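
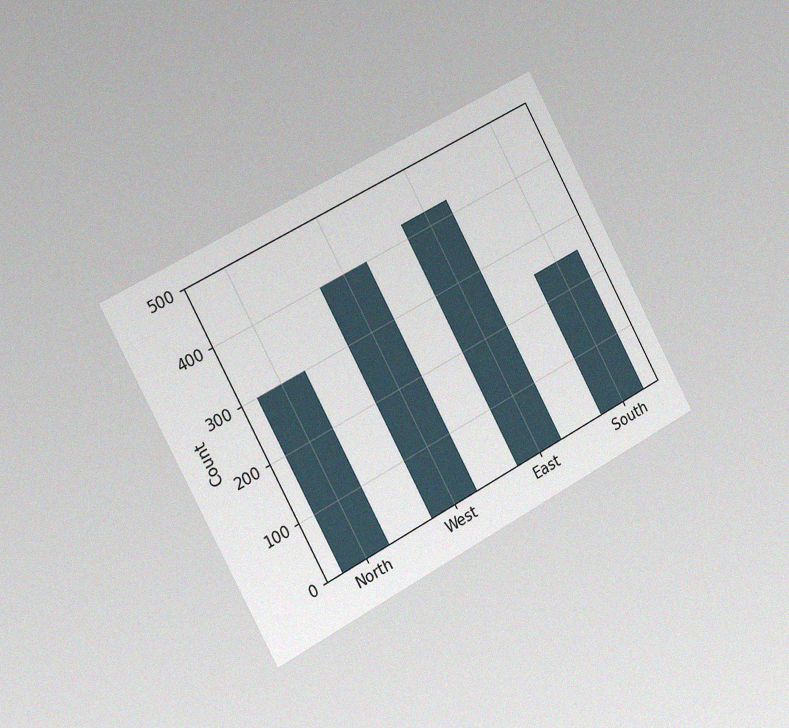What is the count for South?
250

The chart is tilted about 28° counter-clockwise and viewed slightly from the left, with some photo noise. Reading along the chart's y-axis, the South bar reaches 250.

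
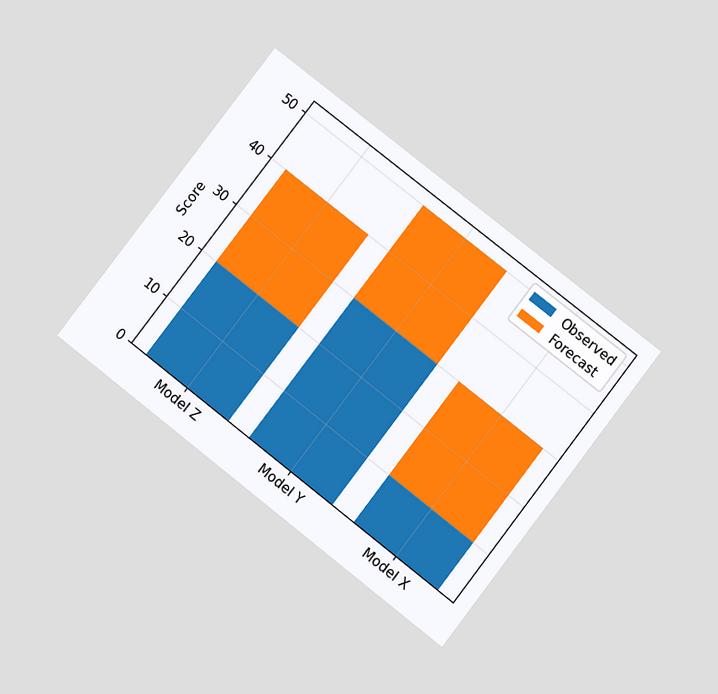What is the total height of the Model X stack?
The chart is tilted about 38° clockwise and viewed slightly from below. The Model X stack's top reaches 30 on the y-axis.

30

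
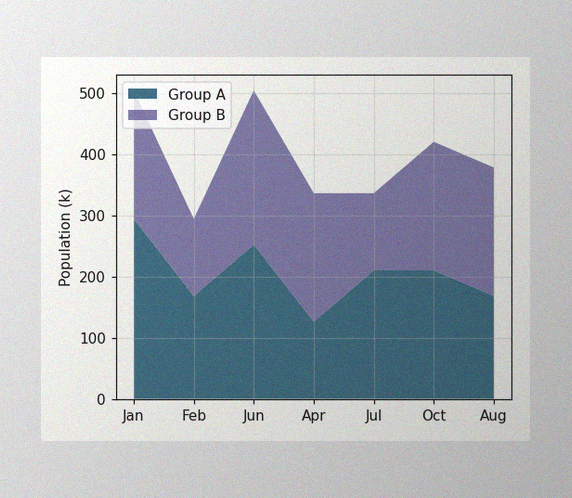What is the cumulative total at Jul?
336k

The image has some photo noise and uneven lighting. The stacked total at Jul reaches 336k.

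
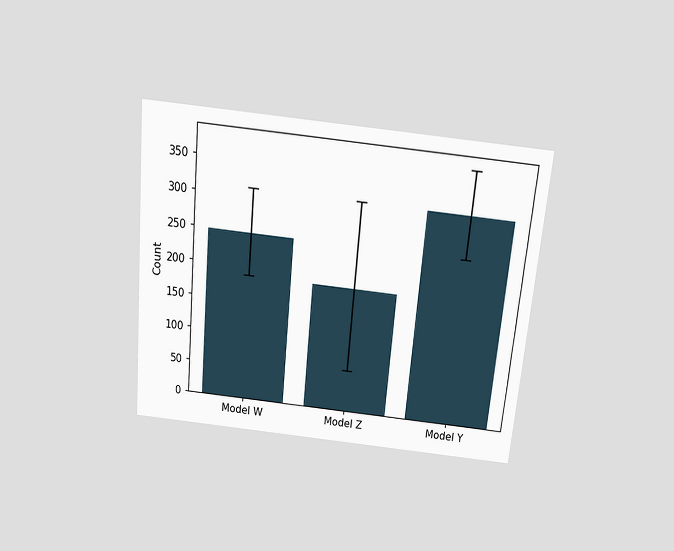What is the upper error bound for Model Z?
The chart is tilted about 5° clockwise and viewed slightly from above. The Model Z bar's upper whisker reaches 310.

310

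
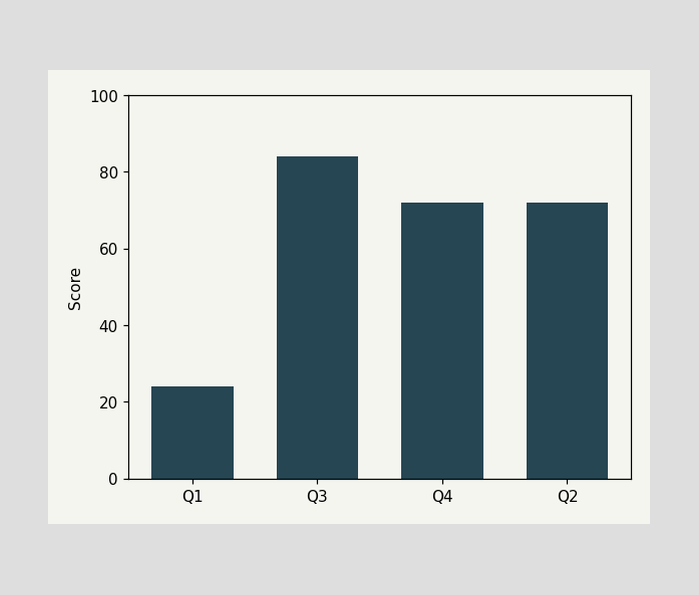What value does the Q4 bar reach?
72

Reading along the chart's y-axis, the Q4 bar reaches 72.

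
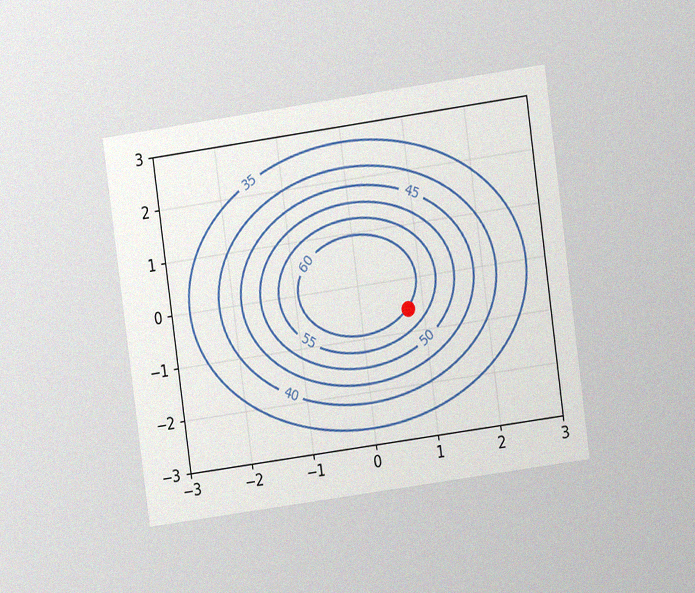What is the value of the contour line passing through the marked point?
The chart is tilted about 8° counter-clockwise and viewed at a slight angle, with some photo noise. The marked point sits on the contour labelled 60.

60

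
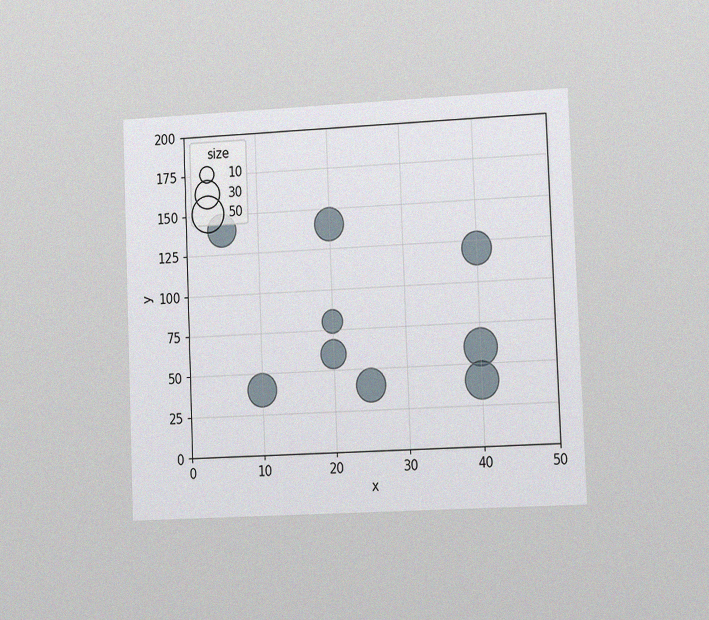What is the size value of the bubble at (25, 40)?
40

The chart is tilted about 2° counter-clockwise and viewed slightly from the right, with some photo noise. Matching the bubble at (25, 40) against the size legend gives 40.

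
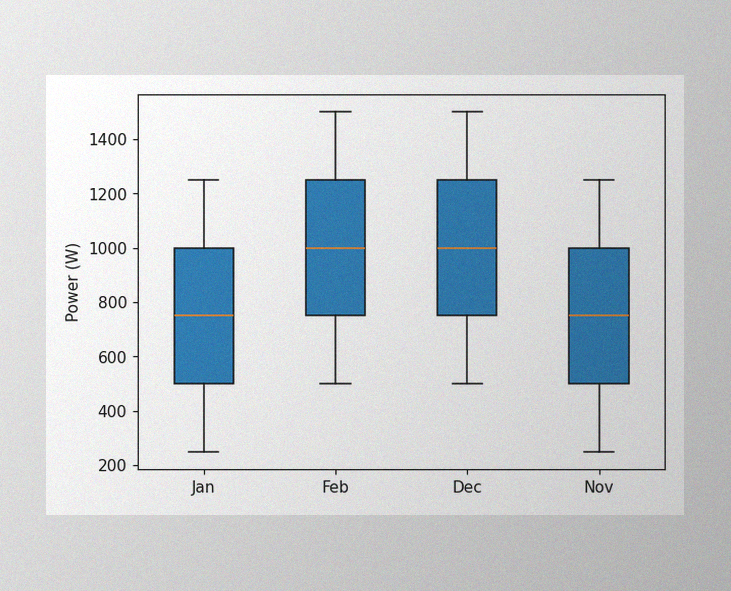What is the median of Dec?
1000W

The image has some photo noise and uneven lighting. The median line in the Dec box sits at 1000W.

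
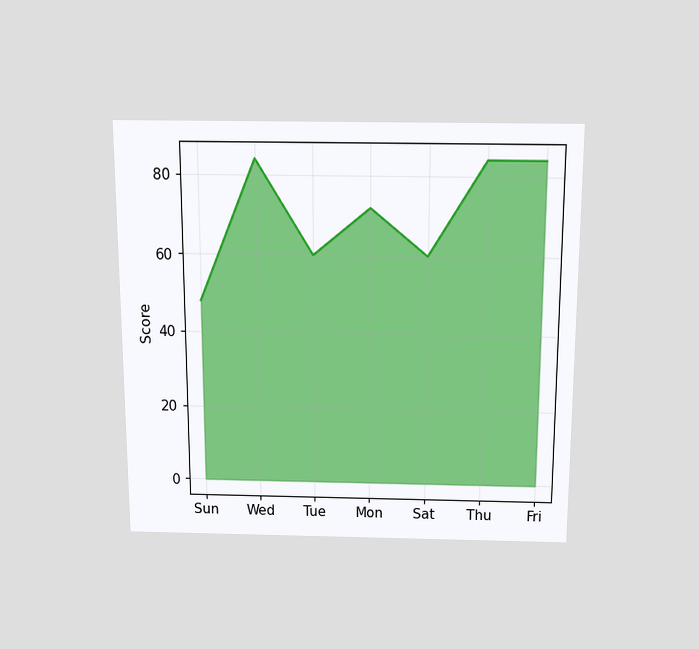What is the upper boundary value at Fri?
The chart is viewed slightly from above. At Fri the upper boundary is at 84.

84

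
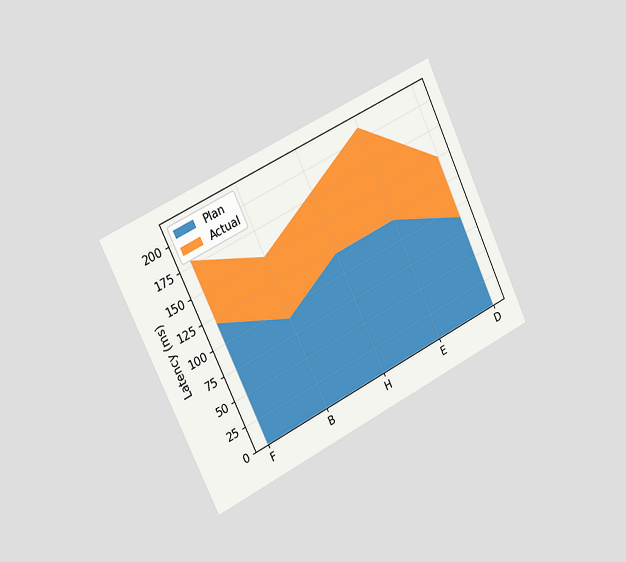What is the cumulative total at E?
210ms

The chart is tilted about 25° counter-clockwise and viewed slightly from the left. The stacked total at E reaches 210ms.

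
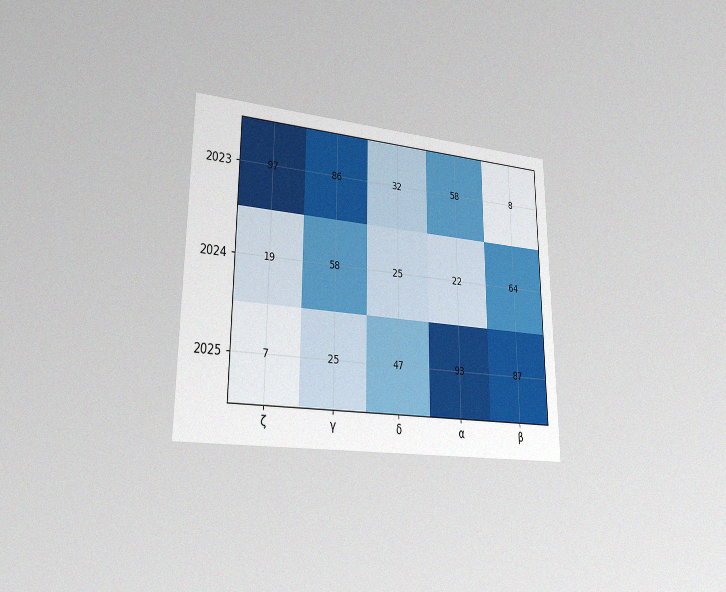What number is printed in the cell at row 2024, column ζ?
19

The chart is viewed slightly from the left, with some photo noise. The (2024, ζ) cell reads 19.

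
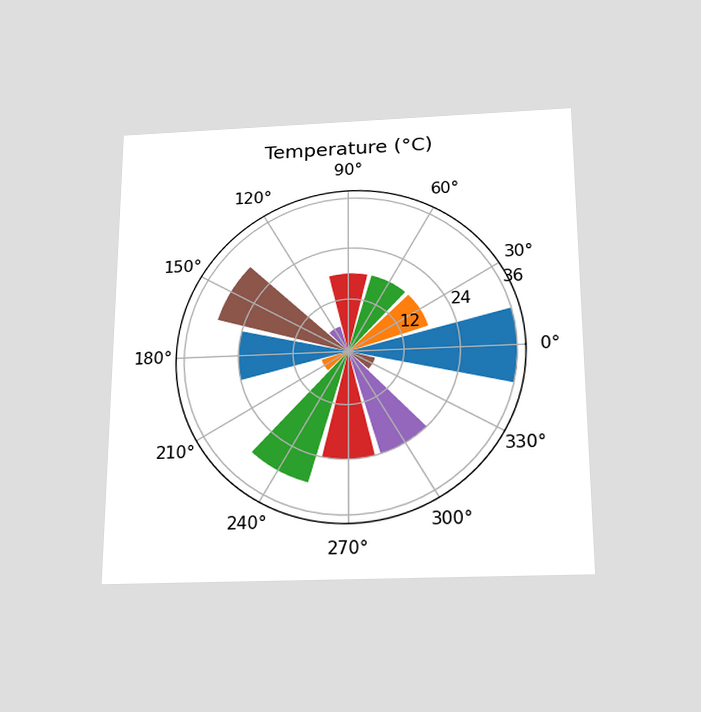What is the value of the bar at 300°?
The chart is viewed slightly from below. The bar at 300° reaches 24°C on the radial axis.

24°C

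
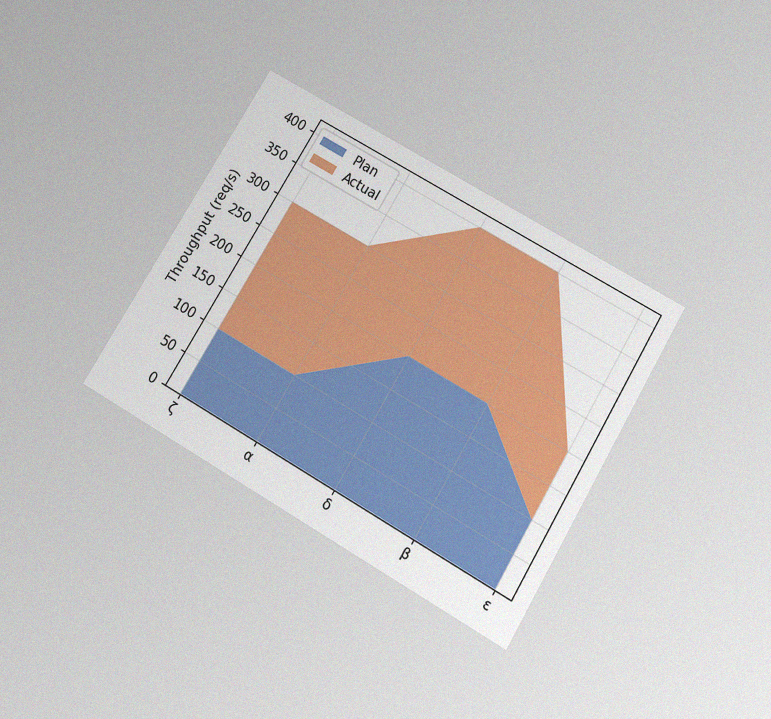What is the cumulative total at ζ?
300req/s

The chart is tilted about 30° clockwise and viewed slightly from below, with some photo noise. The stacked total at ζ reaches 300req/s.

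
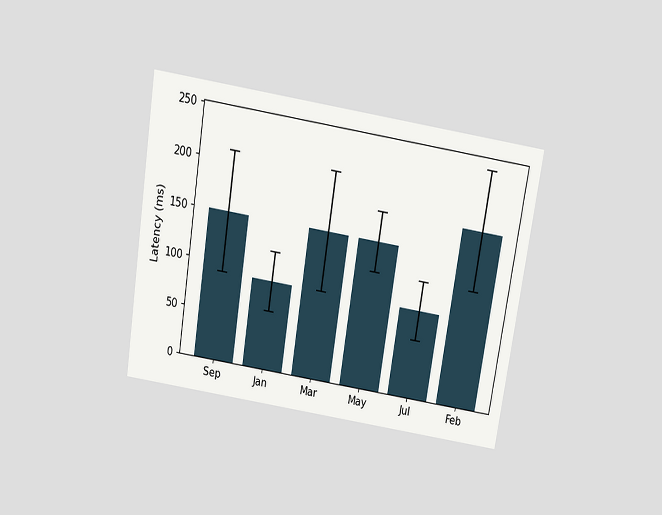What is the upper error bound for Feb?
240ms

The chart is tilted about 9° clockwise and viewed slightly from above. The Feb bar's upper whisker reaches 240ms.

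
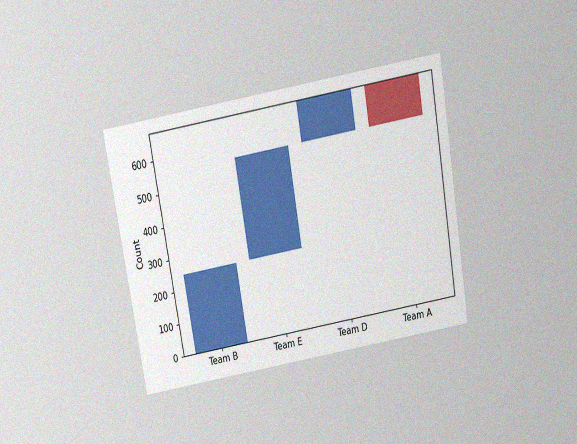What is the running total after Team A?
558

The chart is tilted about 10° counter-clockwise and viewed slightly from above, with some photo noise. After Team A the running total reaches 558.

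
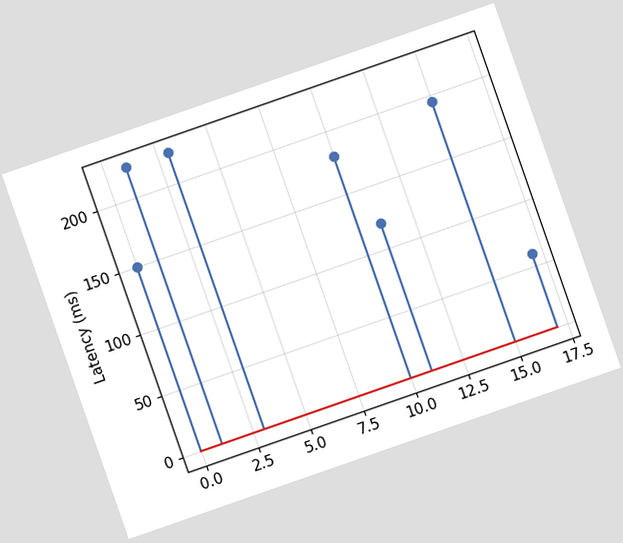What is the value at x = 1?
The chart is tilted about 19° counter-clockwise. The stem at x=1 reaches 225ms.

225ms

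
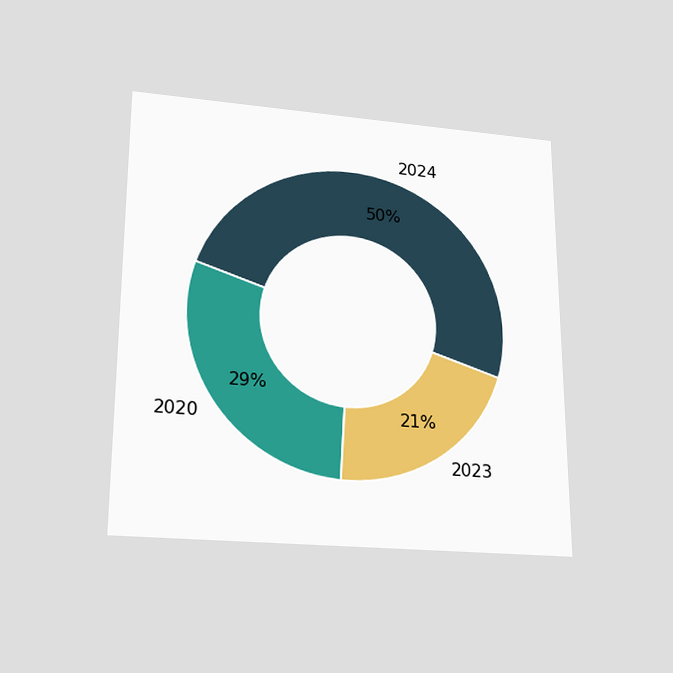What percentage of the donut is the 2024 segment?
50%

The chart is viewed slightly from below. The 2024 segment takes up 50% of the ring.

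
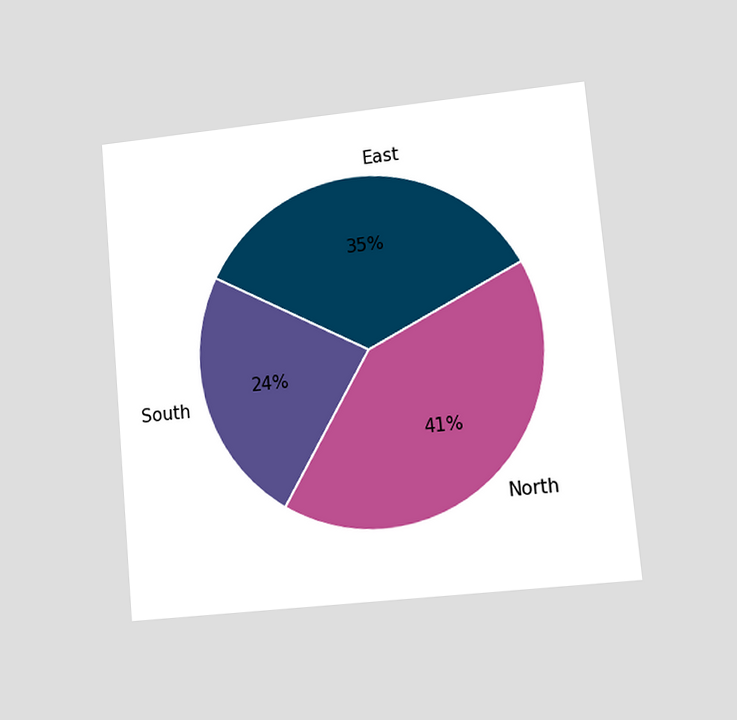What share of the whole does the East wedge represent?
35%

The chart is tilted about 5° counter-clockwise and viewed at a slight angle. The East slice takes up 35% of the pie.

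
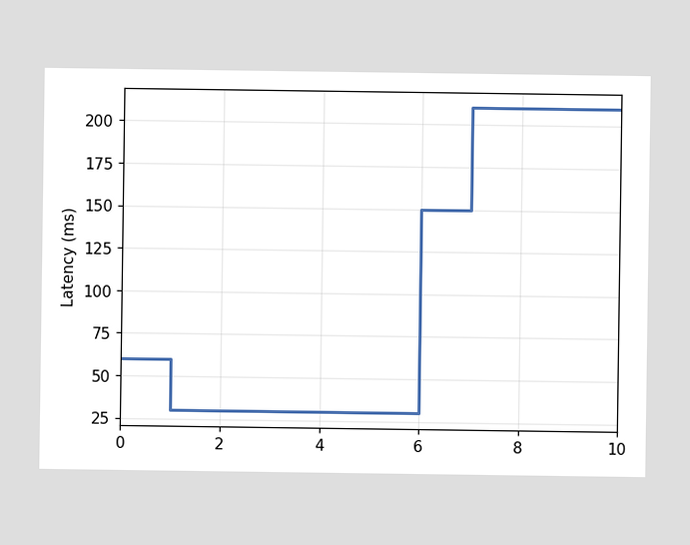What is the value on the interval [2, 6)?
30ms

On [2, 6) the step sits at 30ms.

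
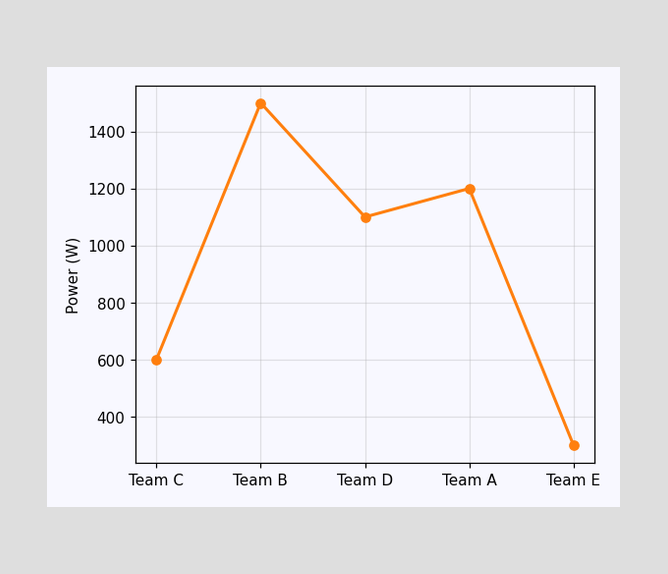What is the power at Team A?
At Team A, the line is at 1200W.

1200W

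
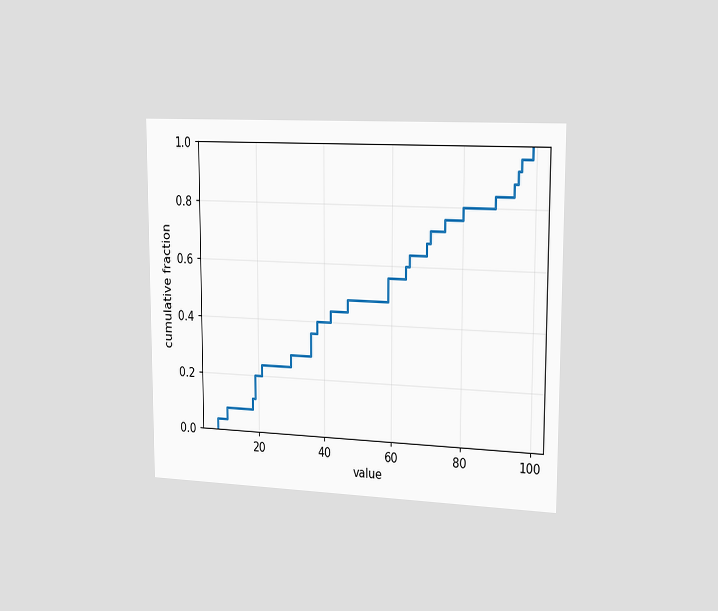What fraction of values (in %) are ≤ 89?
84%

The chart is viewed slightly from the right. At x=89 the ECDF step is at 84%.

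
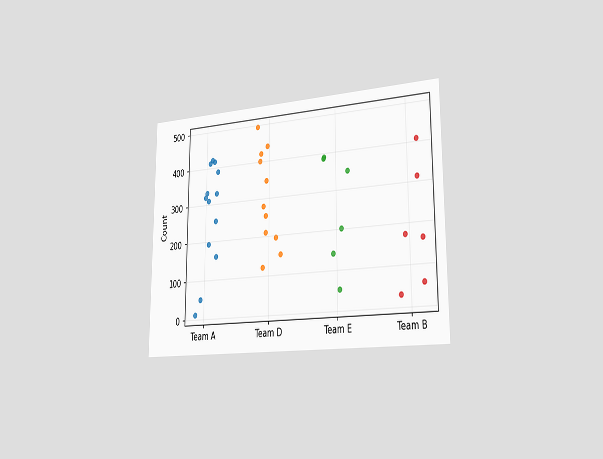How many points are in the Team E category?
The chart is viewed slightly from the right. Counting the markers in the Team E column gives 6.

6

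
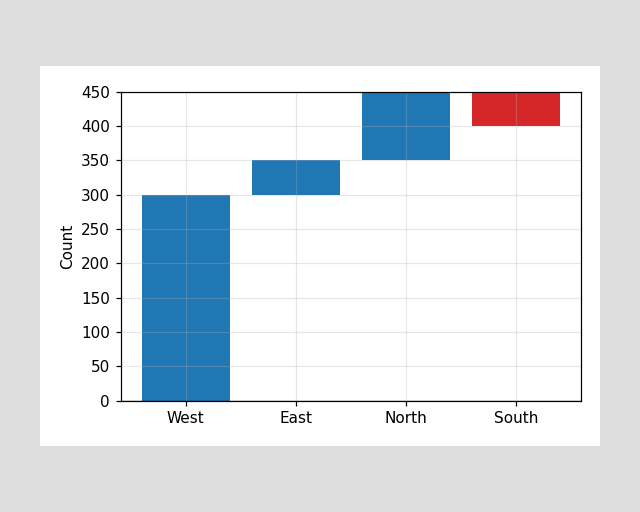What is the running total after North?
450

After North the running total reaches 450.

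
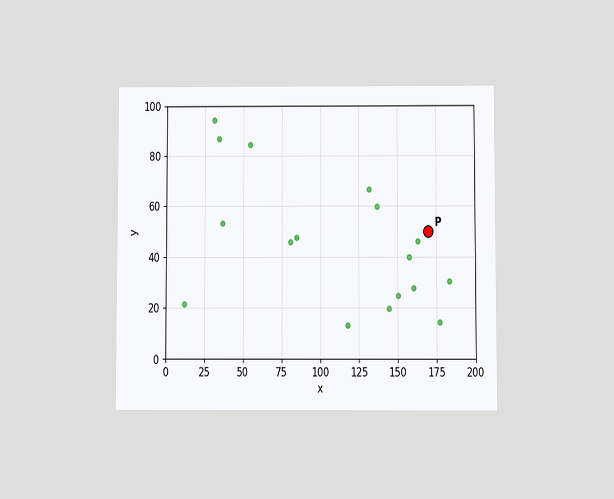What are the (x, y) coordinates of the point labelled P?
(170, 50)

The chart is viewed slightly from below. Following the gridlines from P to each axis, P sits at (170, 50).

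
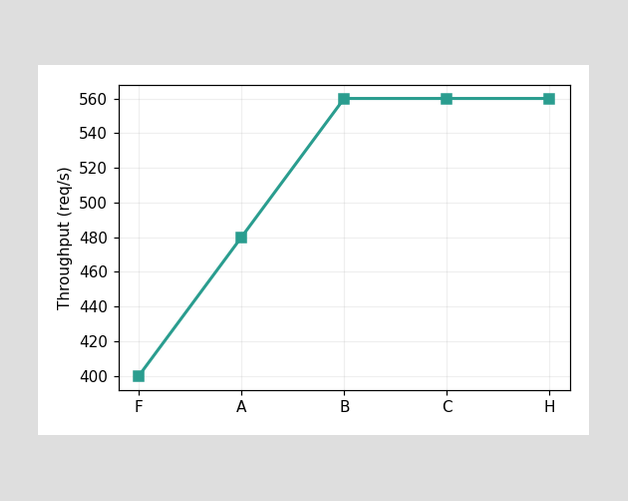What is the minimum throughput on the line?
The lowest point is at F, and reading across to the y-axis gives 400req/s.

400req/s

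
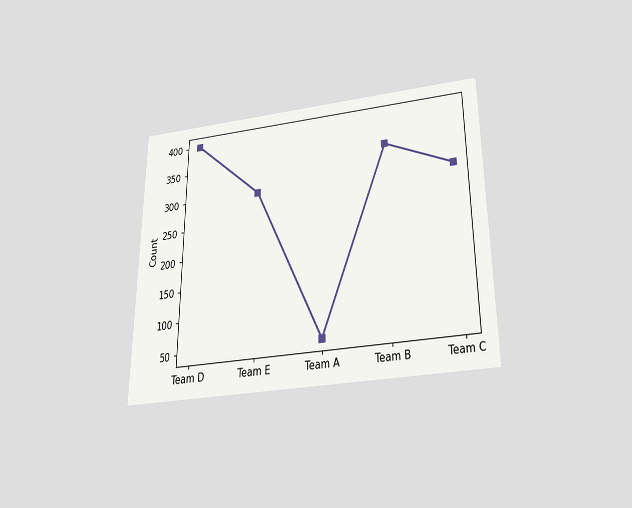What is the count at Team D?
400

The chart is viewed slightly from below. At Team D, the line is at 400.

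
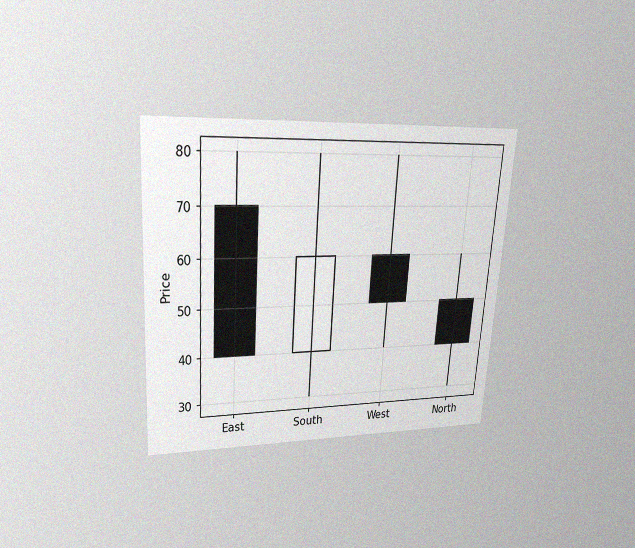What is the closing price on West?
50

The chart is tilted about 4° clockwise and viewed at a slight angle, with some photo noise. The West candle closes at 50.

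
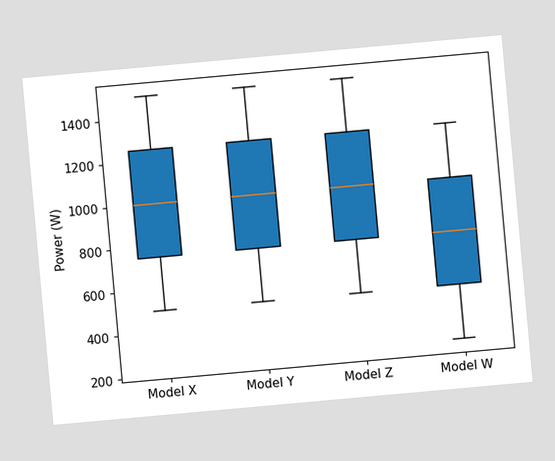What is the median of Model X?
1000W

The chart is tilted about 5° counter-clockwise. The median line in the Model X box sits at 1000W.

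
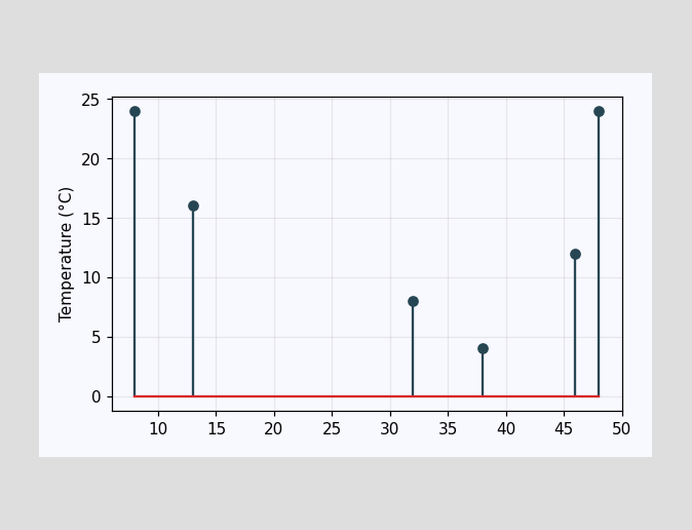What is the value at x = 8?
The stem at x=8 reaches 24°C.

24°C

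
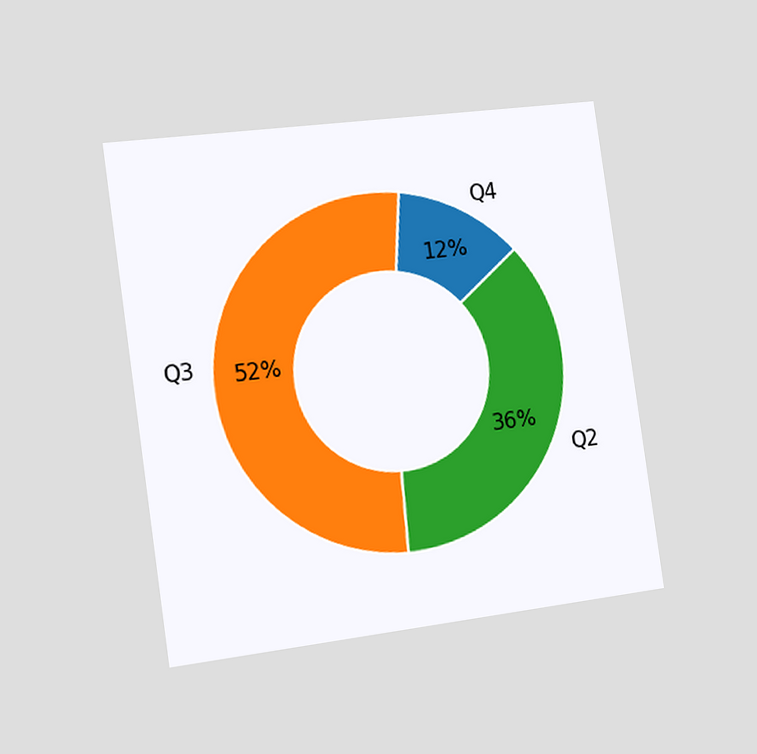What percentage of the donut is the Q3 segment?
The chart is tilted about 8° counter-clockwise and viewed slightly from the left. The Q3 segment takes up 52% of the ring.

52%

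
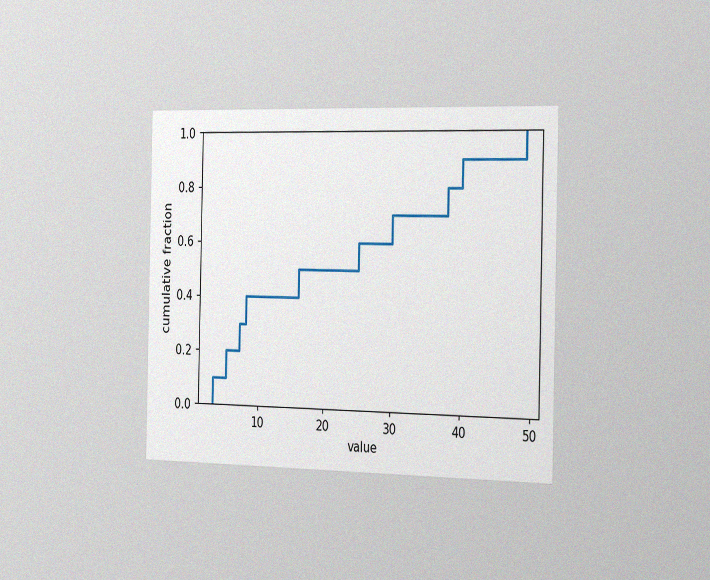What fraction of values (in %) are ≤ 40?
The chart is viewed slightly from the right, with some photo noise. At x=40 the ECDF step is at 90%.

90%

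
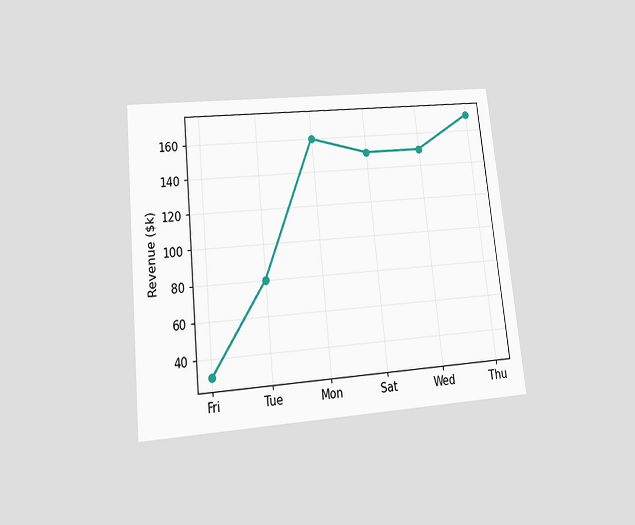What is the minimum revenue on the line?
The chart is tilted about 6° counter-clockwise and viewed slightly from below. The lowest point is at Fri, and reading across to the y-axis gives $30k.

$30k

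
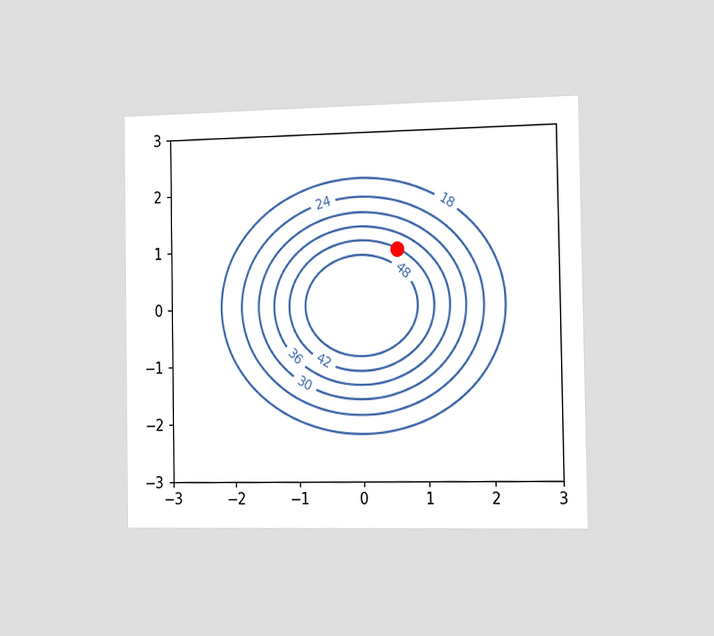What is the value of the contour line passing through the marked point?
The chart is viewed slightly from the right. The marked point sits on the contour labelled 42.

42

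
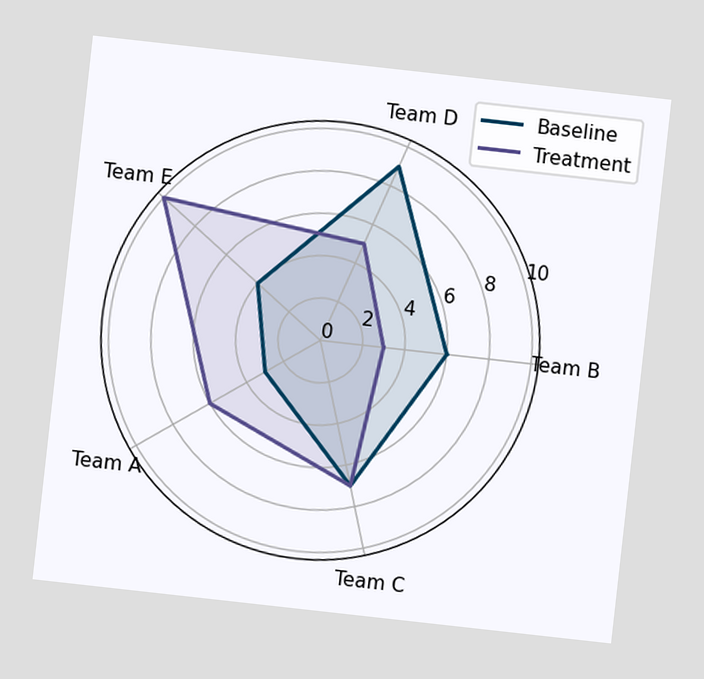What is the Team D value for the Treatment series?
The chart is tilted about 6° clockwise. On the Team D axis, Treatment reaches 5.

5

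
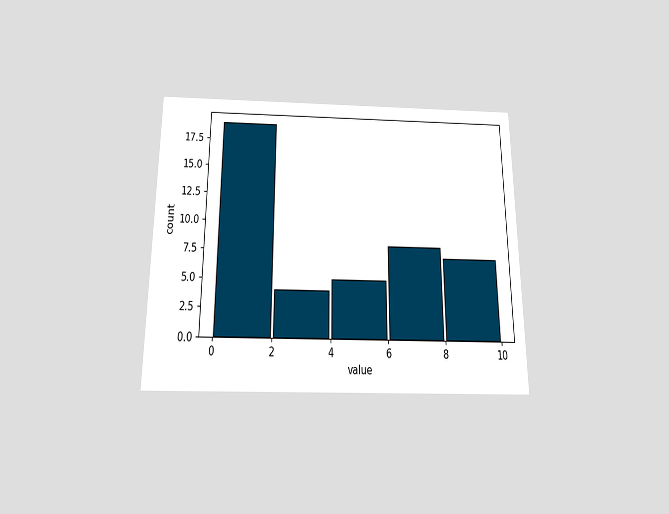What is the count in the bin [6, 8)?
The chart is viewed slightly from below. The [6, 8) bin has height 8.

8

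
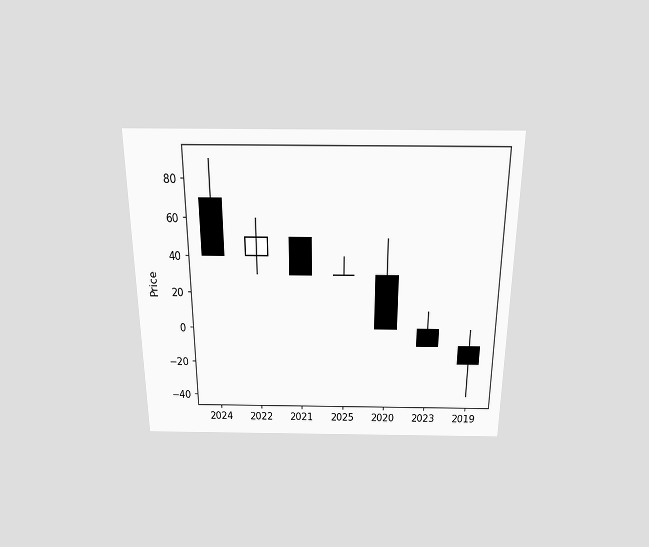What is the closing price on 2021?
The chart is viewed slightly from above. The 2021 candle closes at 30.

30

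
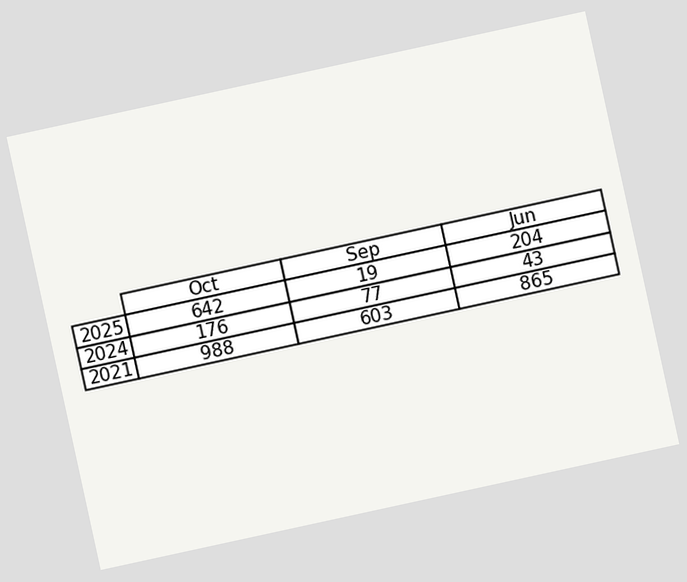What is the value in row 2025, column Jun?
The chart is tilted about 12° counter-clockwise. The (2025, Jun) cell reads 204.

204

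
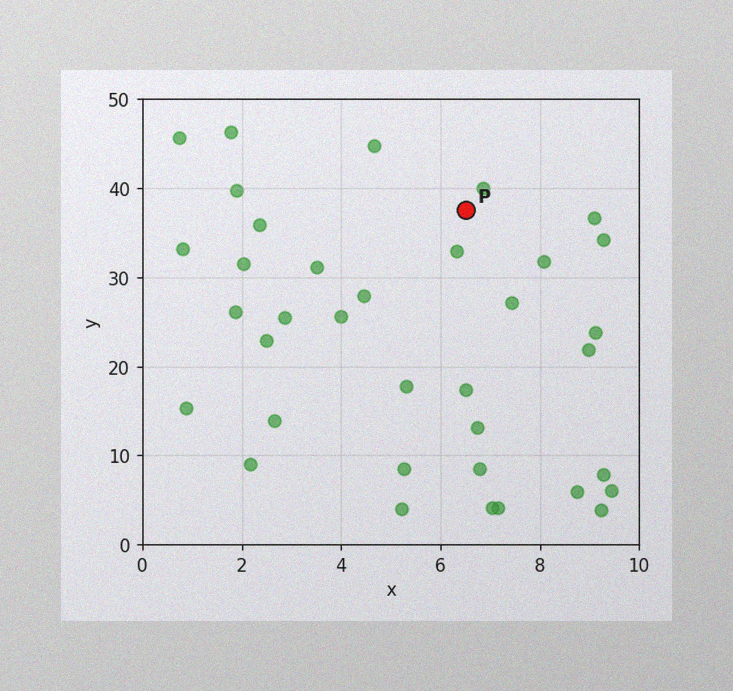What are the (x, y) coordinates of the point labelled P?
(6.5, 37.5)

The image has some photo noise and uneven lighting. Following the gridlines from P to each axis, P sits at (6.5, 37.5).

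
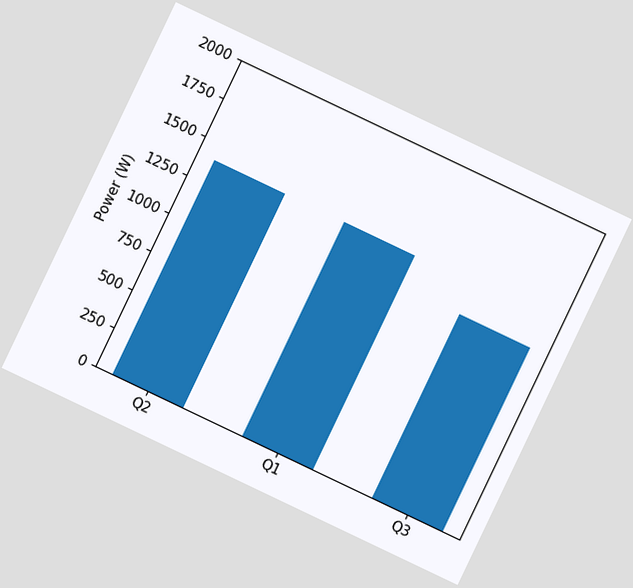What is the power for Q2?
The chart is tilted about 25° clockwise. Reading along the chart's y-axis, the Q2 bar reaches 1400W.

1400W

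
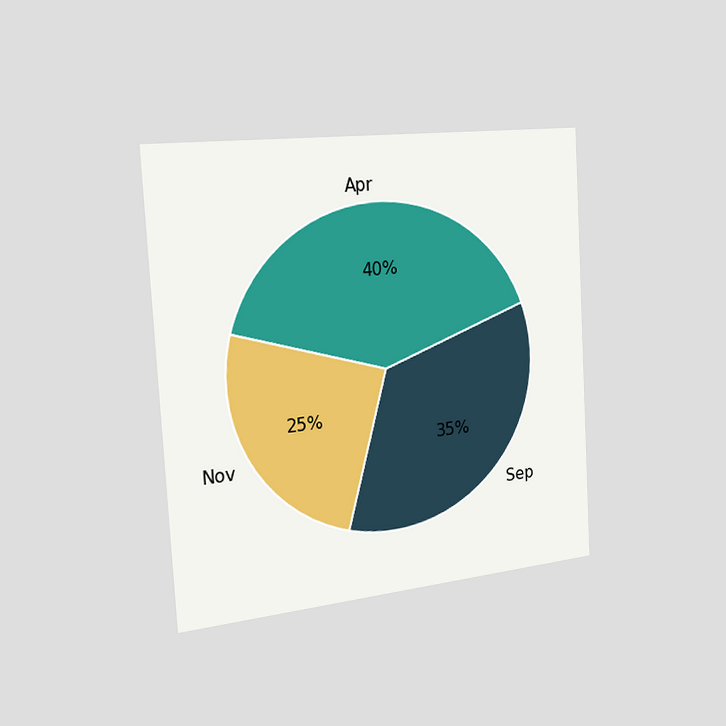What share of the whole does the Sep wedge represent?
35%

The chart is tilted about 3° counter-clockwise and viewed slightly from the left. The Sep slice takes up 35% of the pie.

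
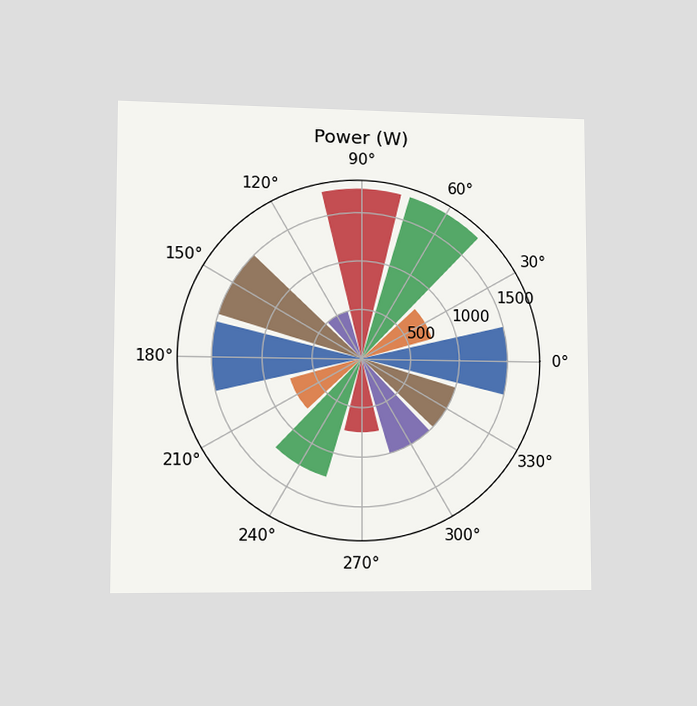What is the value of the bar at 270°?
The chart is viewed slightly from the left. The bar at 270° reaches 750W on the radial axis.

750W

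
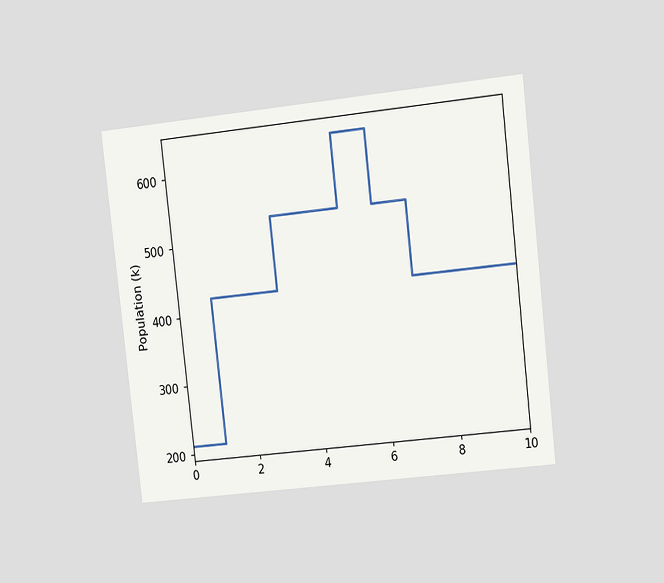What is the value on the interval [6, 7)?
The chart is tilted about 6° counter-clockwise and viewed at a slight angle. On [6, 7) the step sits at 530k.

530k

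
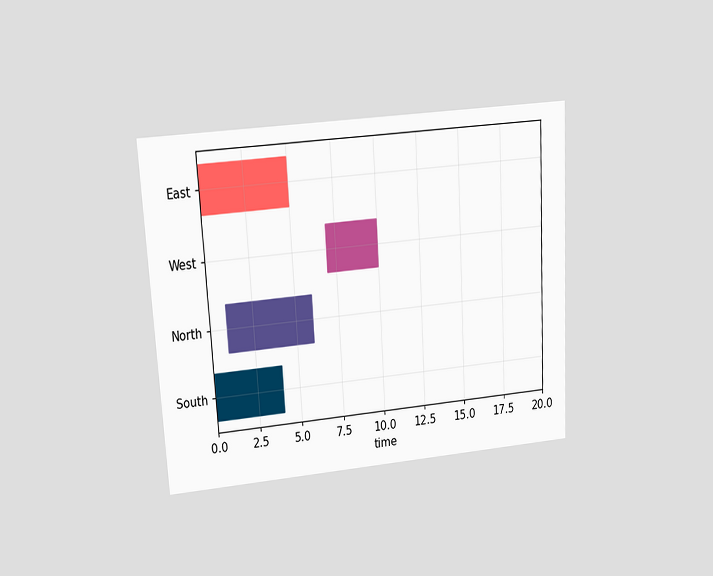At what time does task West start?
The chart is tilted about 3° counter-clockwise and viewed slightly from above. The West bar begins at t=7.

7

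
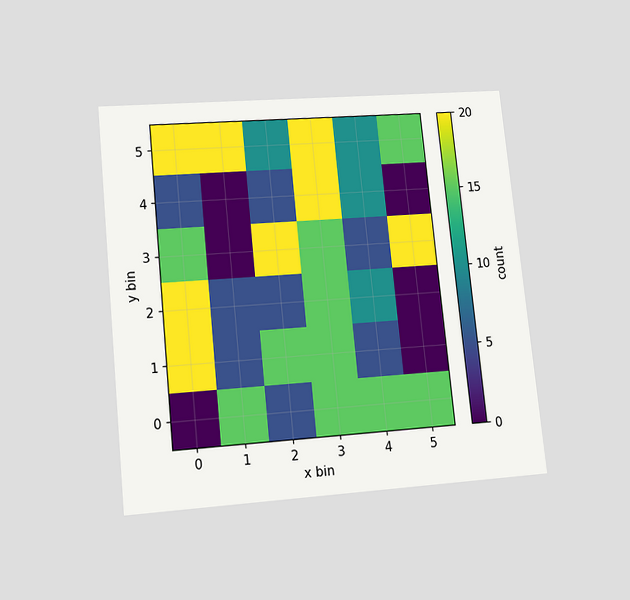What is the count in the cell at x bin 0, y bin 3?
The chart is tilted about 6° counter-clockwise and viewed at a slight angle. Matching the cell (0, 3) against the colorbar gives 15.

15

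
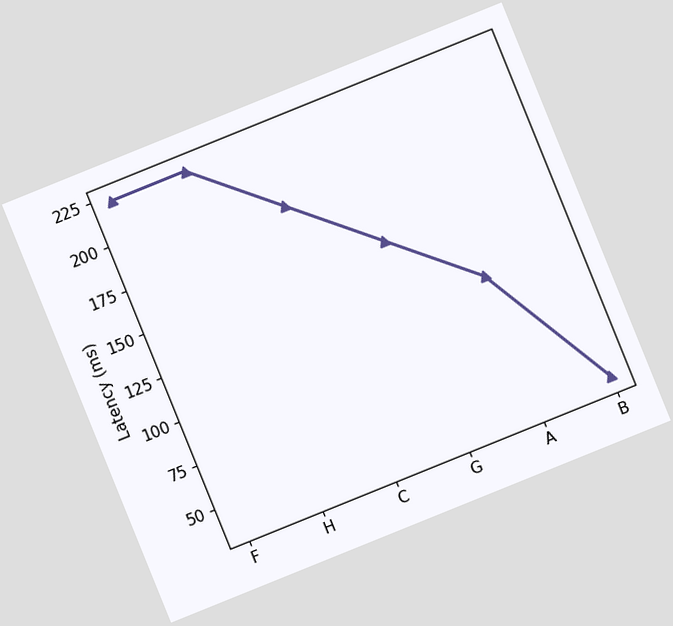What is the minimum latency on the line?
37ms

The chart is tilted about 22° counter-clockwise. The lowest point is at B, and reading across to the y-axis gives 37ms.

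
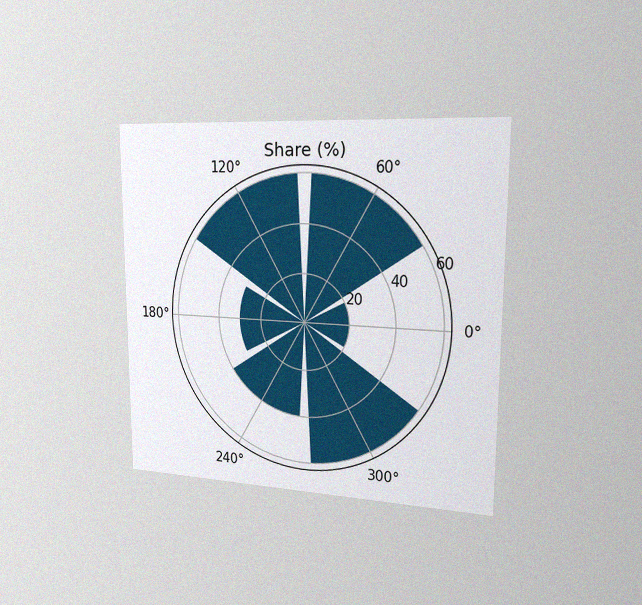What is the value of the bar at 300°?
60%

The chart is viewed slightly from the right, with some photo noise. The bar at 300° reaches 60% on the radial axis.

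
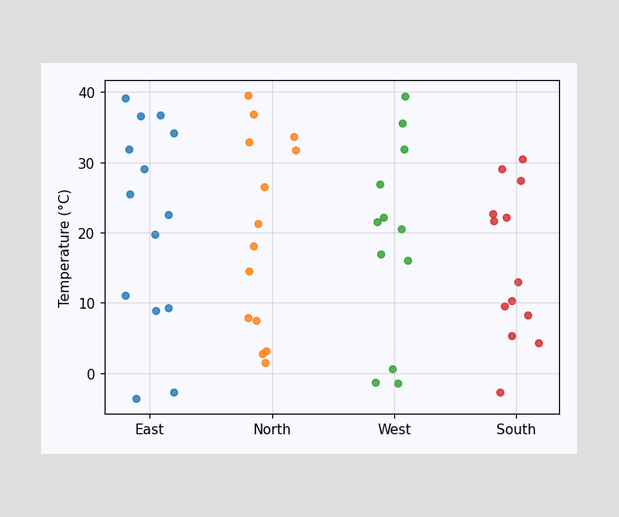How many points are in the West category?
12

Counting the markers in the West column gives 12.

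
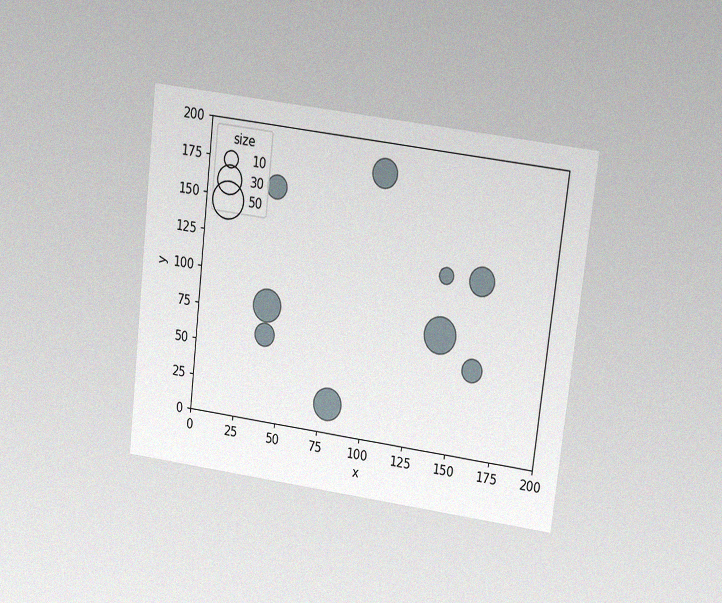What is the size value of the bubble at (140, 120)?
10

The chart is tilted about 7° clockwise and viewed at a slight angle, with some photo noise. Matching the bubble at (140, 120) against the size legend gives 10.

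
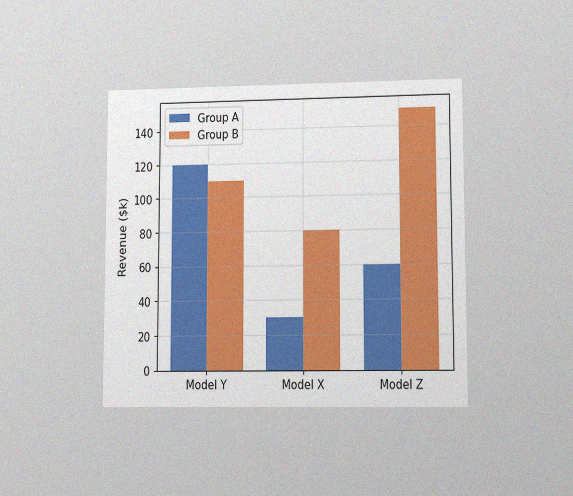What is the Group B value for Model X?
$80k

The chart is viewed at a slight angle, with some photo noise. The Group B bar at Model X reaches $80k on the y-axis.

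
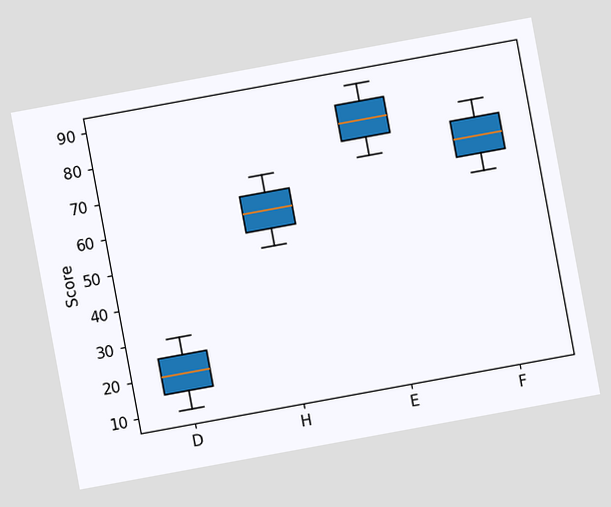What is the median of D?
The chart is tilted about 10° counter-clockwise. The median line in the D box sits at 20.

20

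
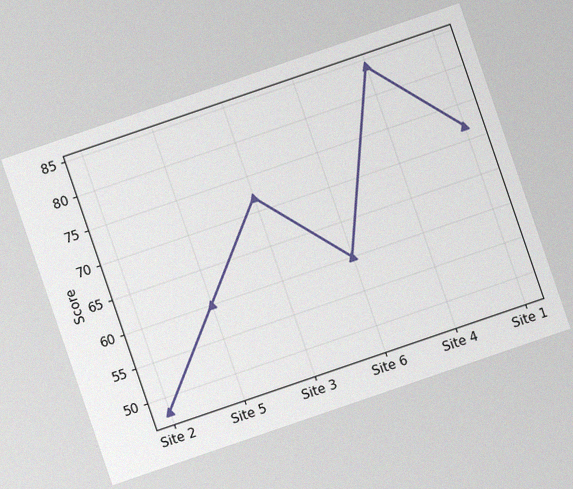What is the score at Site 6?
The chart is tilted about 19° counter-clockwise, with some photo noise. At Site 6, the line is at 60.

60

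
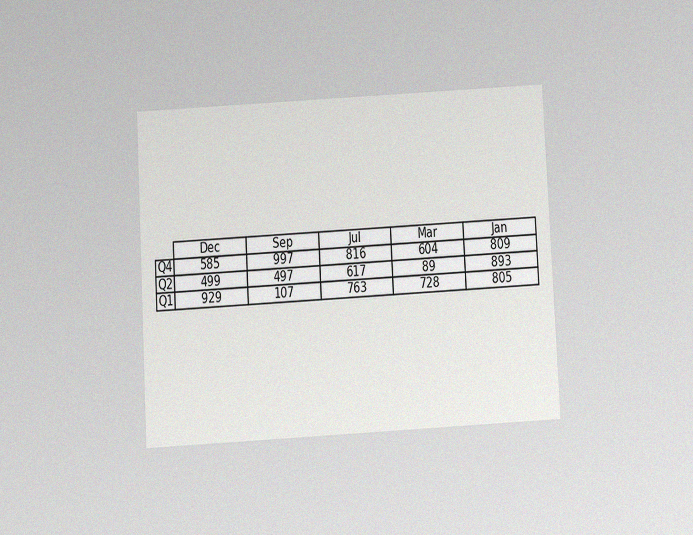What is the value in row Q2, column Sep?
The chart is tilted about 3° counter-clockwise and viewed slightly from below, with some photo noise. The (Q2, Sep) cell reads 497.

497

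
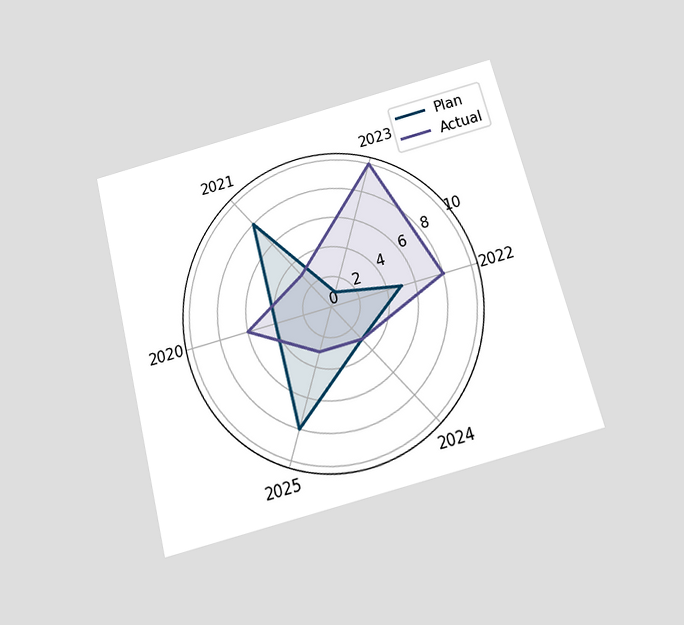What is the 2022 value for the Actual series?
The chart is tilted about 14° counter-clockwise and viewed slightly from below. On the 2022 axis, Actual reaches 8.

8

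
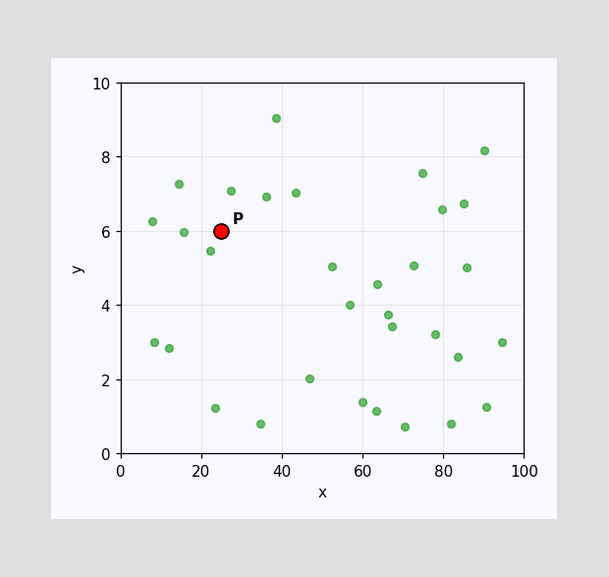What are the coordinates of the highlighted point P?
Following the gridlines from P to each axis, P sits at (25, 6).

(25, 6)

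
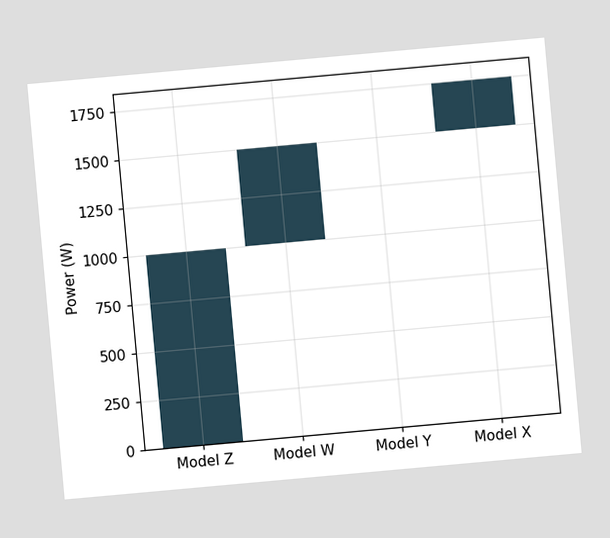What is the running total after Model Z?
The chart is tilted about 5° counter-clockwise. After Model Z the running total reaches 1000W.

1000W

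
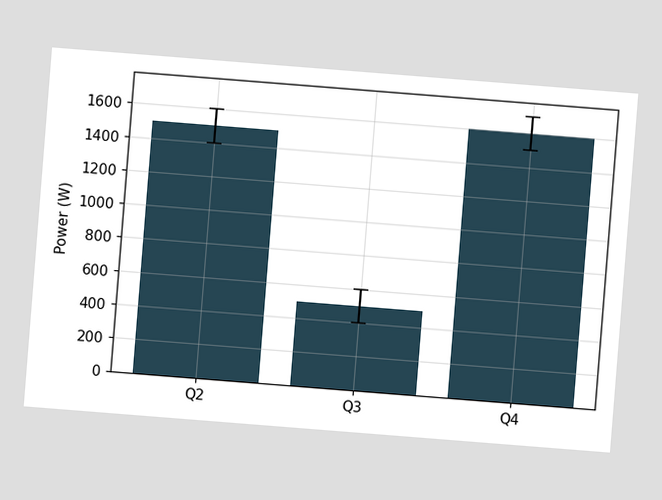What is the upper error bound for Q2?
The chart is tilted about 5° clockwise. The Q2 bar's upper whisker reaches 1600W.

1600W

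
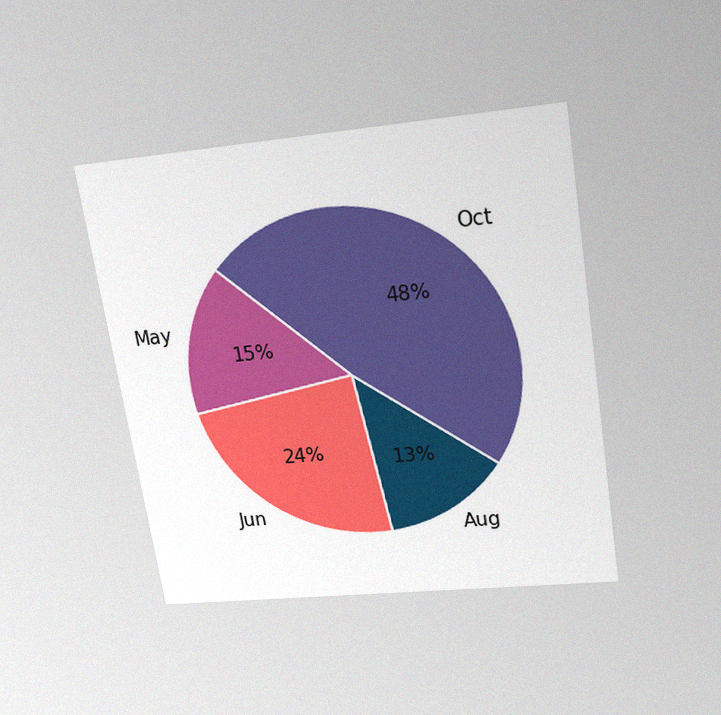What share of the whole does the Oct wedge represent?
48%

The chart is tilted about 9° counter-clockwise and viewed slightly from above, with some photo noise. The Oct slice takes up 48% of the pie.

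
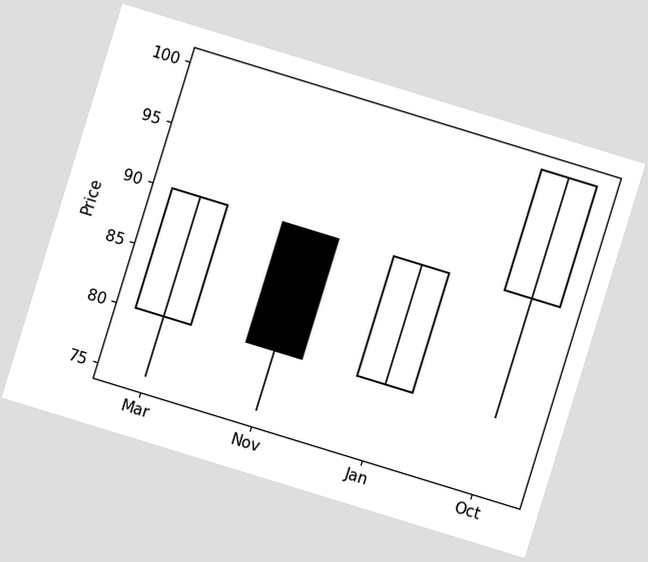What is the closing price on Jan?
90

The chart is tilted about 17° clockwise. The Jan candle closes at 90.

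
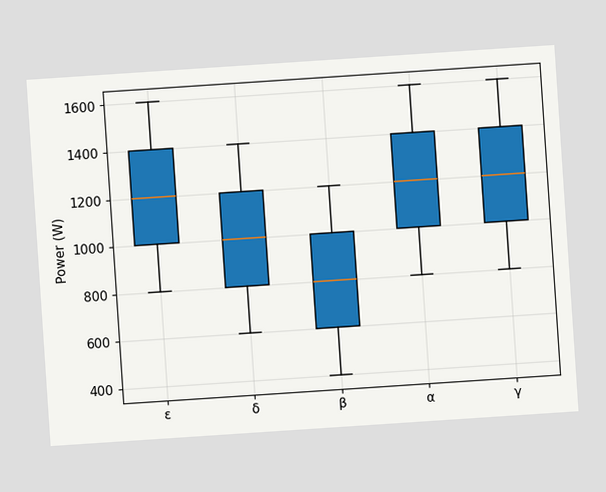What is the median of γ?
The chart is tilted about 4° counter-clockwise. The median line in the γ box sits at 1200W.

1200W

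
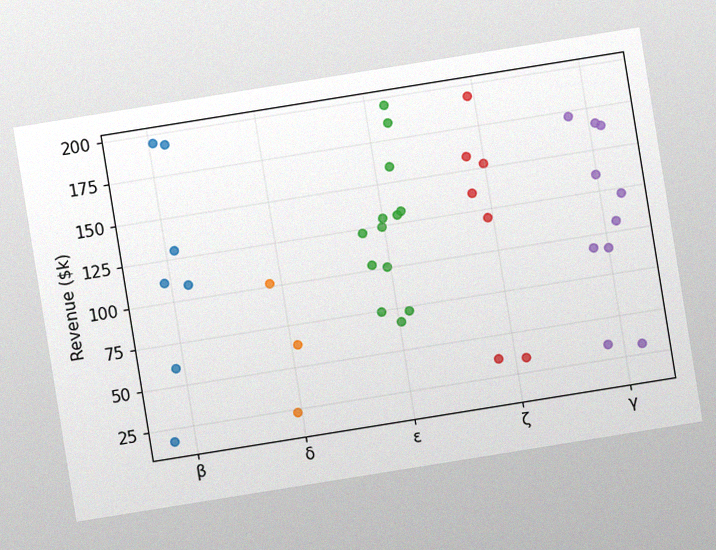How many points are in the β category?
The chart is tilted about 9° counter-clockwise, with some photo noise. Counting the markers in the β column gives 7.

7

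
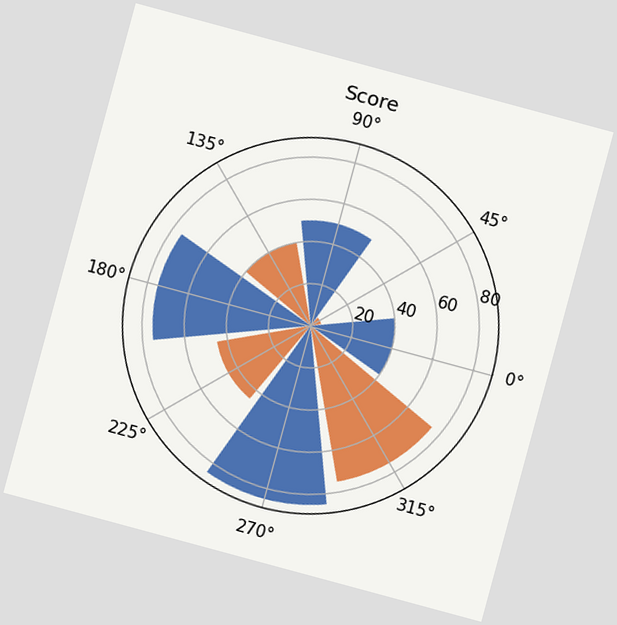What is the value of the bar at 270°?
The chart is tilted about 15° clockwise. The bar at 270° reaches 85 on the radial axis.

85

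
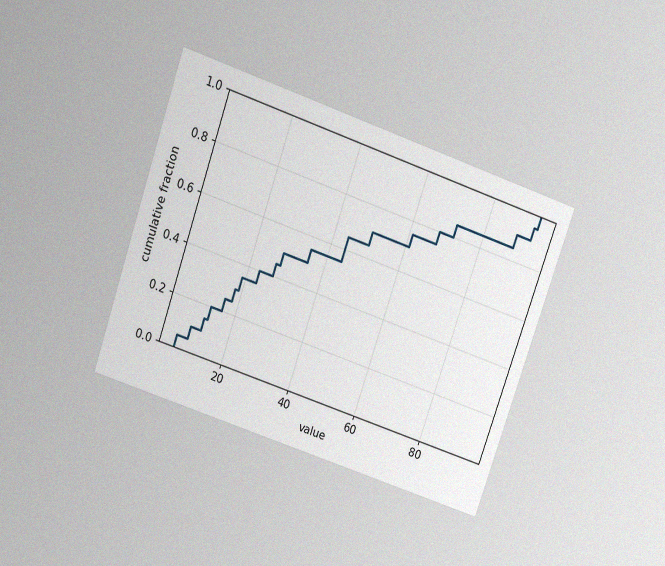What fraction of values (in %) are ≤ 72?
The chart is tilted about 19° clockwise and viewed slightly from above, with some photo noise. At x=72 the ECDF step is at 85%.

85%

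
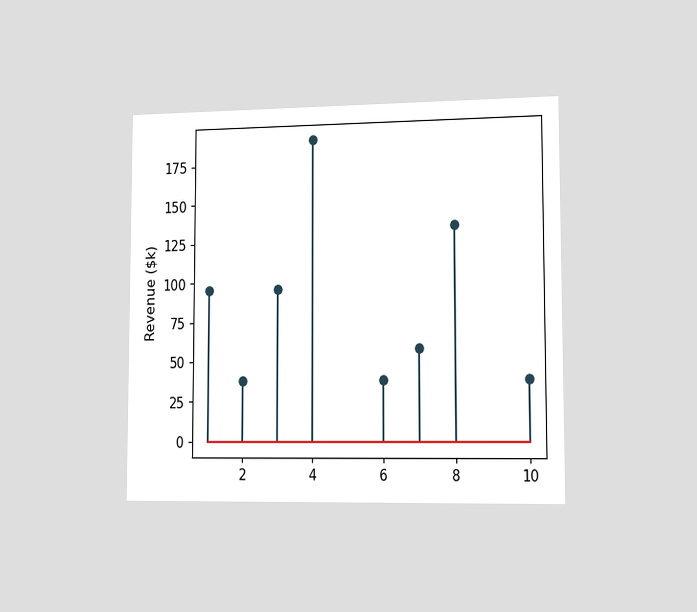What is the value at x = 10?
$38k

The chart is viewed slightly from the right. The stem at x=10 reaches $38k.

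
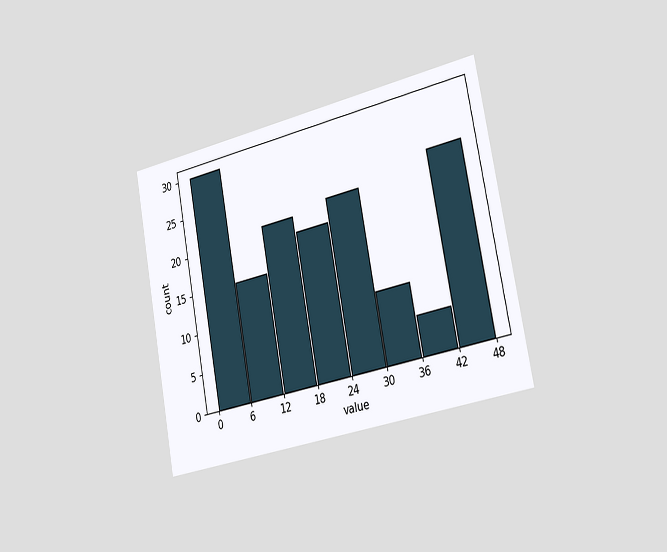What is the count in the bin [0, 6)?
30

The chart is tilted about 11° counter-clockwise and viewed slightly from the right. The [0, 6) bin has height 30.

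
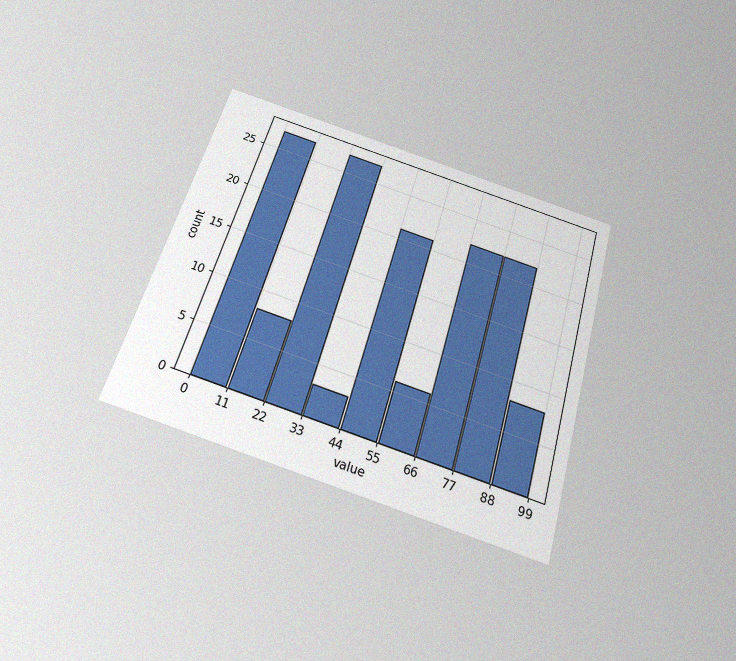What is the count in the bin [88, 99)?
The chart is tilted about 16° clockwise and viewed slightly from below, with some photo noise. The [88, 99) bin has height 8.

8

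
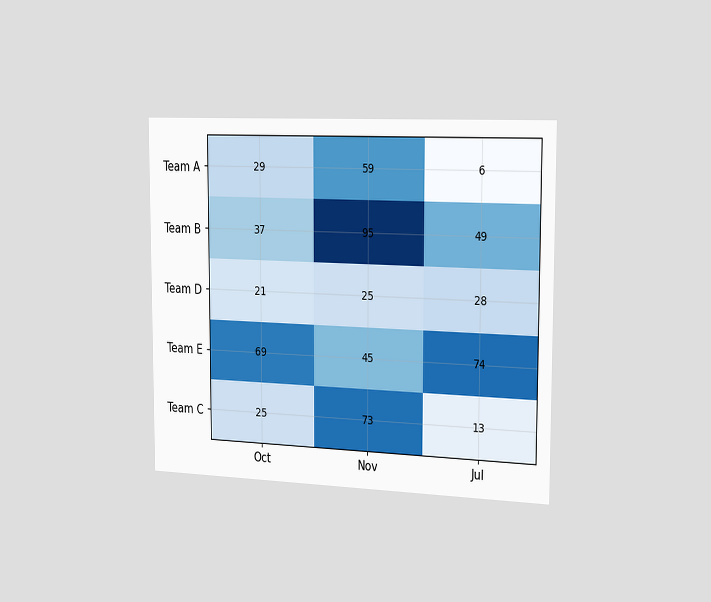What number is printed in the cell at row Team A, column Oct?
29

The chart is viewed slightly from the right. The (Team A, Oct) cell reads 29.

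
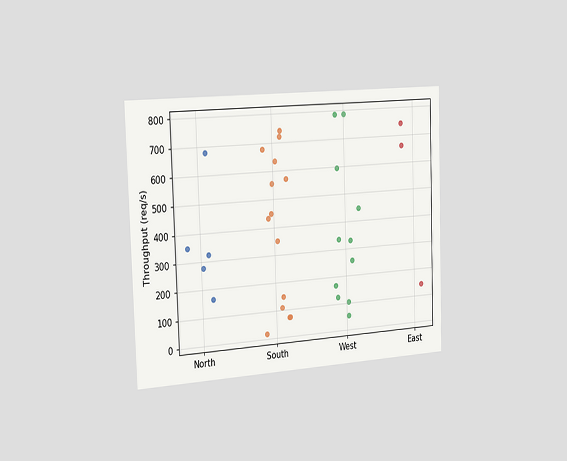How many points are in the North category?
The chart is viewed slightly from the left. Counting the markers in the North column gives 5.

5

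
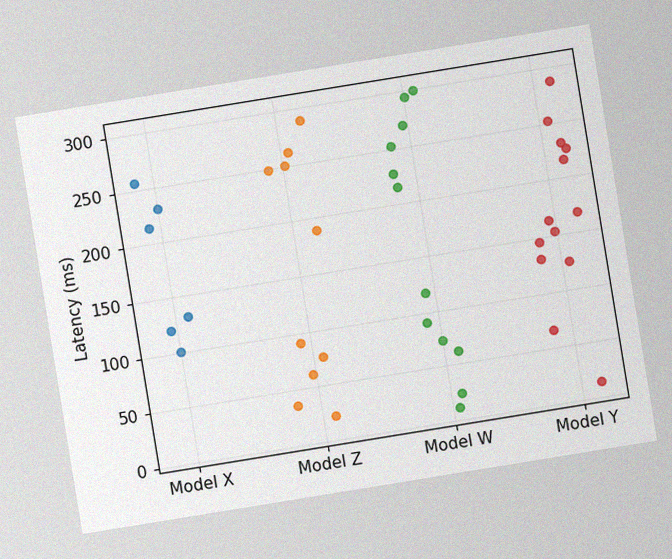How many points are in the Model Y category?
The chart is tilted about 9° counter-clockwise, with some photo noise. Counting the markers in the Model Y column gives 13.

13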